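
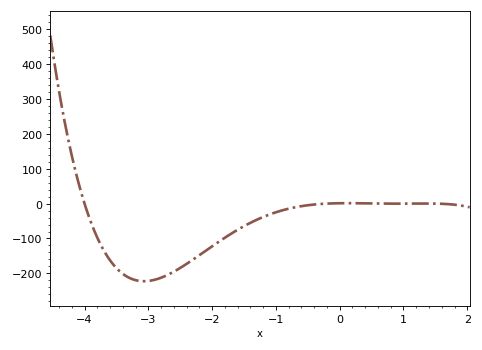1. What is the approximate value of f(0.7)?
0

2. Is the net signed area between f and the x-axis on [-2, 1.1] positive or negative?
negative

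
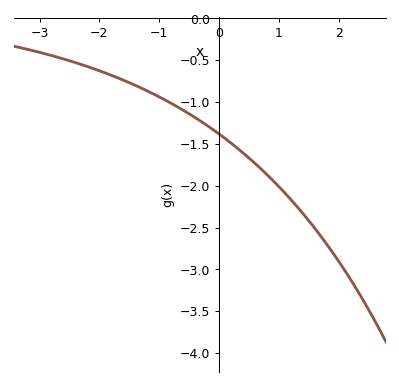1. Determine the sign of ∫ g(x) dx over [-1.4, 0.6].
negative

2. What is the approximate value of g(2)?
-2.9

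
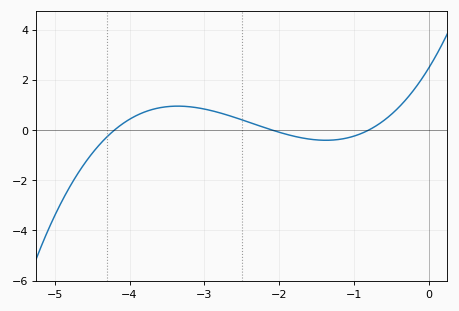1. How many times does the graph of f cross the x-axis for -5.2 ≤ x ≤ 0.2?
3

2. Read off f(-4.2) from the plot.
0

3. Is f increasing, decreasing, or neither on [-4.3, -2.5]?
neither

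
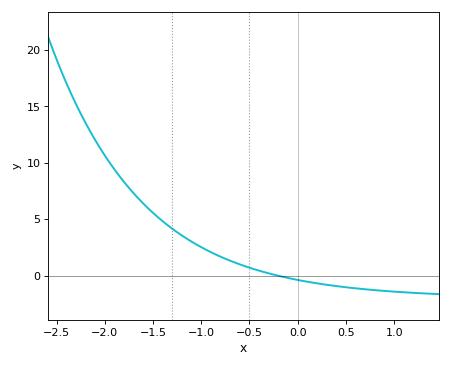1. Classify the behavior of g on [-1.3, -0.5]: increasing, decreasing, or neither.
decreasing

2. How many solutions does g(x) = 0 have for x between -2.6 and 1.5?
1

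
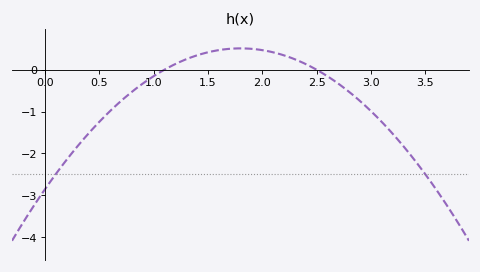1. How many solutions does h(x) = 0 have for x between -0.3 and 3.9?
2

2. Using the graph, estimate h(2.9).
-0.749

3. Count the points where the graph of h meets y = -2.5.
2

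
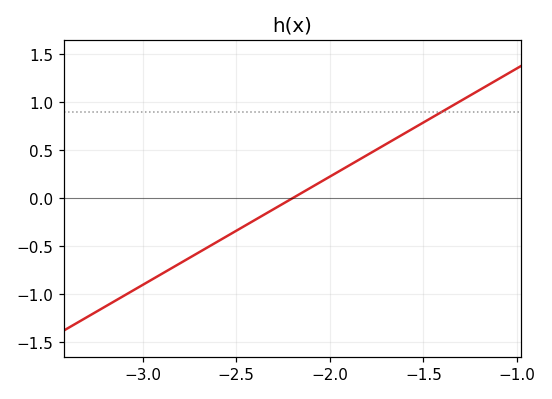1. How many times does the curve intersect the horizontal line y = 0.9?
1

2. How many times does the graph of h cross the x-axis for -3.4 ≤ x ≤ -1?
1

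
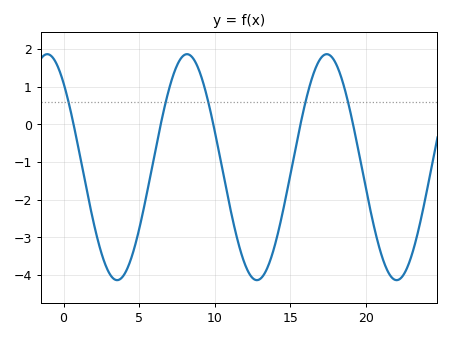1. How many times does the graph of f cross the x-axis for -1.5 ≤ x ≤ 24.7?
5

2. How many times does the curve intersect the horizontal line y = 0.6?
5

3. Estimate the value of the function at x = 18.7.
0.77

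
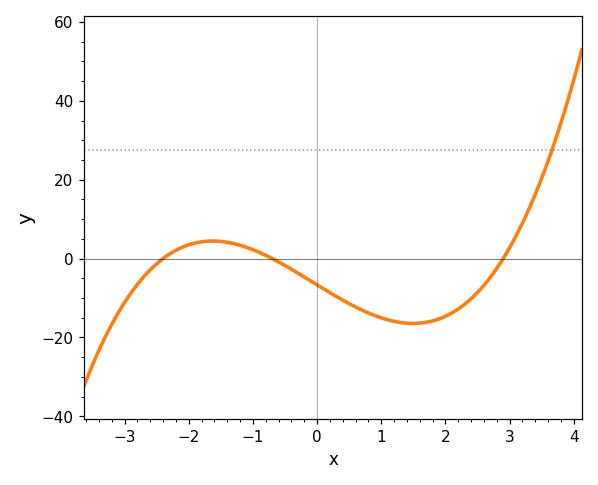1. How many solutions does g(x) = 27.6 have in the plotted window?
1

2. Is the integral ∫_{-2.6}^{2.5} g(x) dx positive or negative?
negative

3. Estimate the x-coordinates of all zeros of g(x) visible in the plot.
-2.4, -0.7, 2.9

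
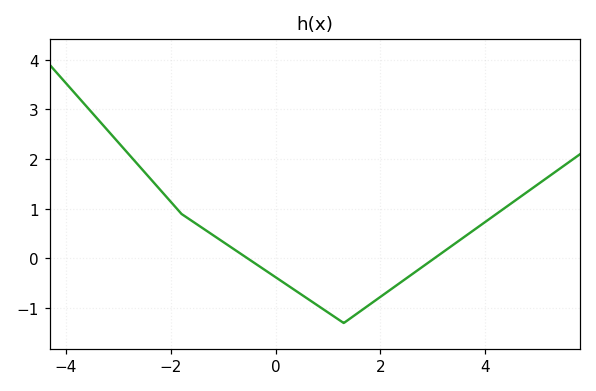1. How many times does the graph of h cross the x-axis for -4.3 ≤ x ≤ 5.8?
2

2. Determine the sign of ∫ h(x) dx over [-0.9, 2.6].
negative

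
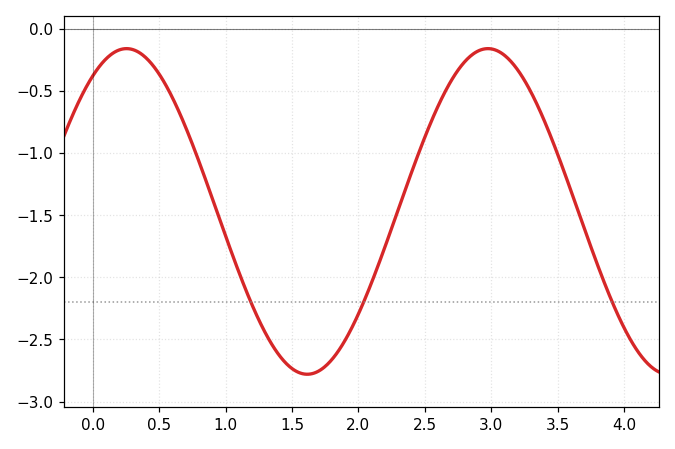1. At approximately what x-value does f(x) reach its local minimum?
1.61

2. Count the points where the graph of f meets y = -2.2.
3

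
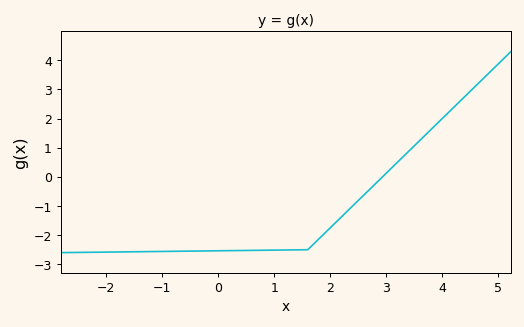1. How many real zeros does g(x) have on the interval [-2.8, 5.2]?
1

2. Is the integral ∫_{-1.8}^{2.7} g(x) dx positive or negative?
negative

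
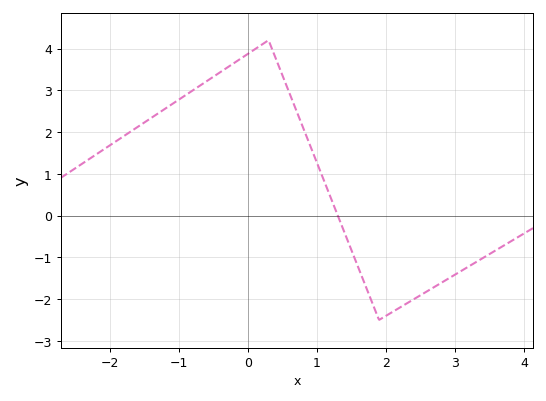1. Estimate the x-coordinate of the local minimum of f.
1.9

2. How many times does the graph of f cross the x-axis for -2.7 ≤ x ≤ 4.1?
1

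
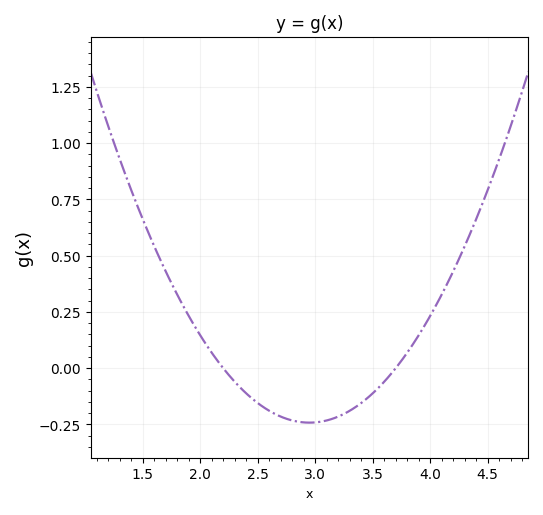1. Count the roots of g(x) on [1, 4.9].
2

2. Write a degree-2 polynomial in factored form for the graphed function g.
y = 0.43(x - 2.2)(x - 3.7)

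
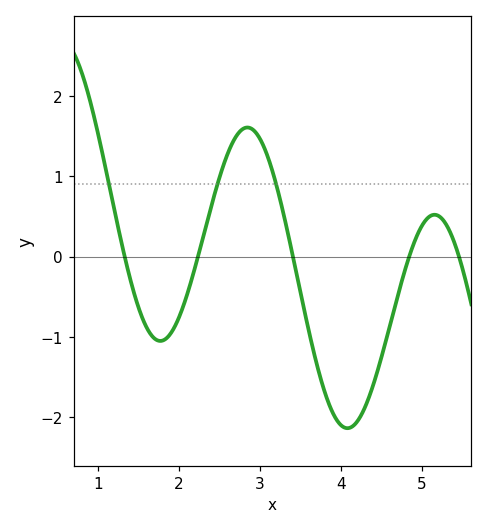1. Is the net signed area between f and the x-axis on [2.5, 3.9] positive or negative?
positive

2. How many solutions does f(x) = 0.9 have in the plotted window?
3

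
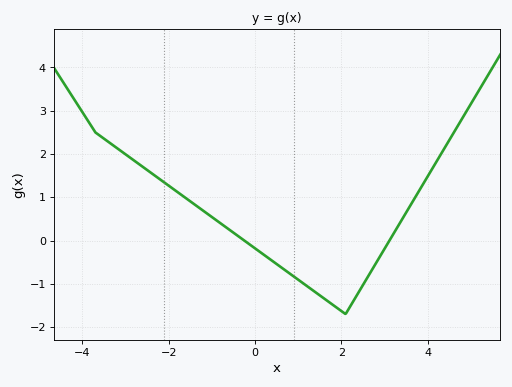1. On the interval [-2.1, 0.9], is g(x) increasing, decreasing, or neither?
decreasing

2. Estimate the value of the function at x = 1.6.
-1.3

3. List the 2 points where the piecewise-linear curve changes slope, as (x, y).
(-3.7, 2.5); (2.1, -1.7)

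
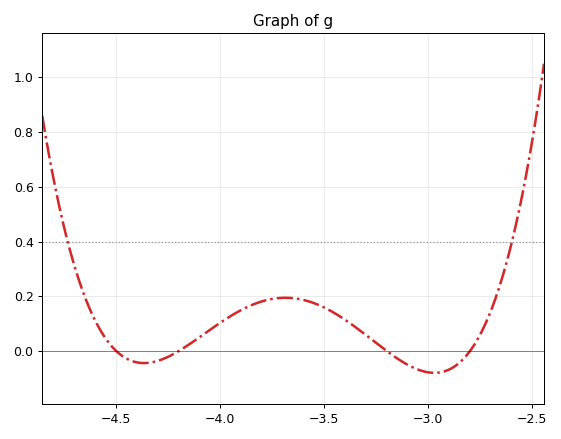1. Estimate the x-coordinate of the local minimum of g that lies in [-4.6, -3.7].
-4.35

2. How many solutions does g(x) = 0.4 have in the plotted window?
2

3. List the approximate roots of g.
-4.5, -4.2, -3.2, -2.8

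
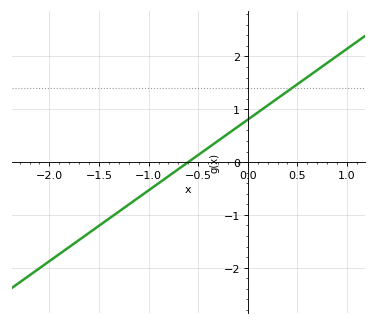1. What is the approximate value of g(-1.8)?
-1.6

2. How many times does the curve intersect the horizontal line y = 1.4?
1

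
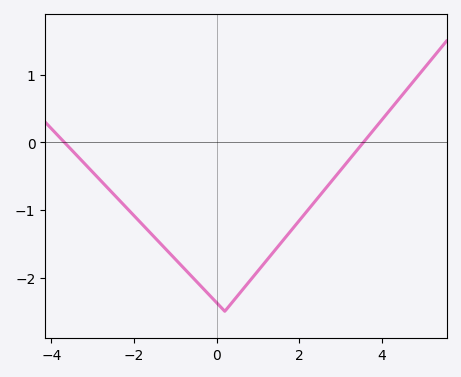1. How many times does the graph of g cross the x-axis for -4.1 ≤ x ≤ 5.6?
2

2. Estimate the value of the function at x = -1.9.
-1.15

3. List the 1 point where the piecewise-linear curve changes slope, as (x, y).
(0.2, -2.5)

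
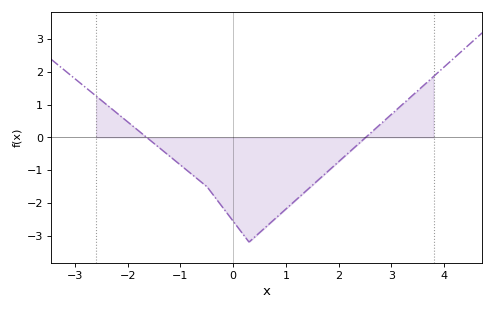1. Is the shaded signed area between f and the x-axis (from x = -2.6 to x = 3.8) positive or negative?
negative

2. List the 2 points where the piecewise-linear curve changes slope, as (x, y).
(-0.5, -1.5); (0.3, -3.2)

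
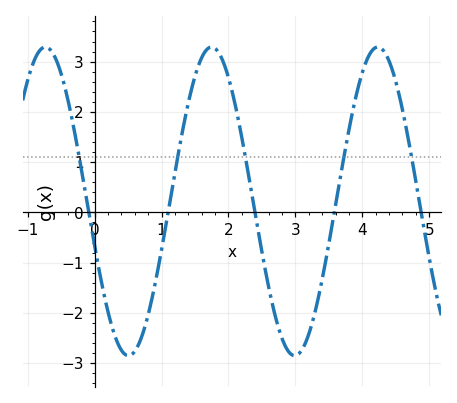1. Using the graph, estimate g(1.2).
0.788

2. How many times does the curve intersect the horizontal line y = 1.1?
5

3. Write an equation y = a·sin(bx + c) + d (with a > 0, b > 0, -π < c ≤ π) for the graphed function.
y = 3.07sin(2.53x - 2.85) + 0.22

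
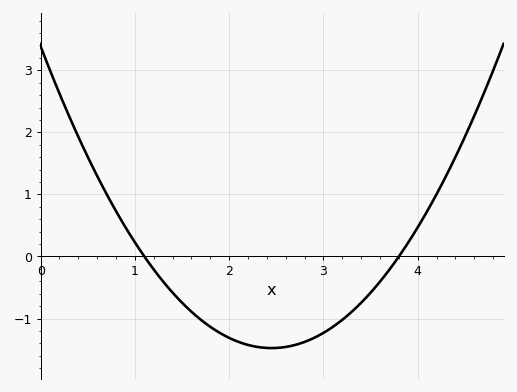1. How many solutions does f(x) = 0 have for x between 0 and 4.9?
2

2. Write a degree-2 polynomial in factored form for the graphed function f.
y = 0.81(x - 1.1)(x - 3.8)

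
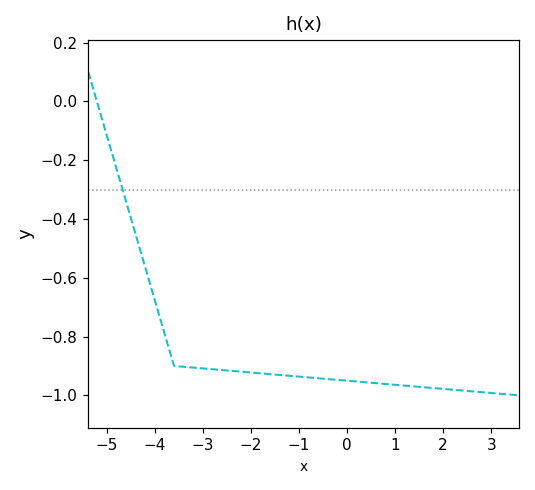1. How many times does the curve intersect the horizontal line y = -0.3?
1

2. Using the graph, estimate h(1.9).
-0.98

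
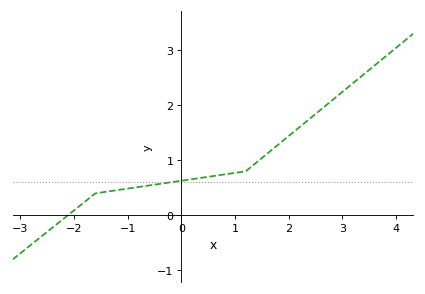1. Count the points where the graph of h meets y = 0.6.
1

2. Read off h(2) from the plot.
1.44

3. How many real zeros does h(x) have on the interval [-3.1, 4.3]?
1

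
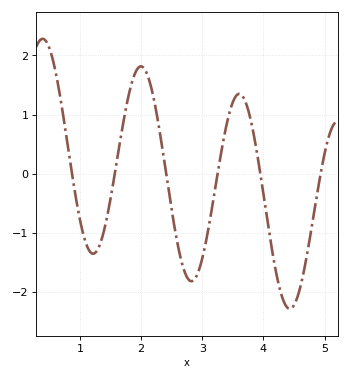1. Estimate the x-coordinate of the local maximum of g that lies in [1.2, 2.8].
2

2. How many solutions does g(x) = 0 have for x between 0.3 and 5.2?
6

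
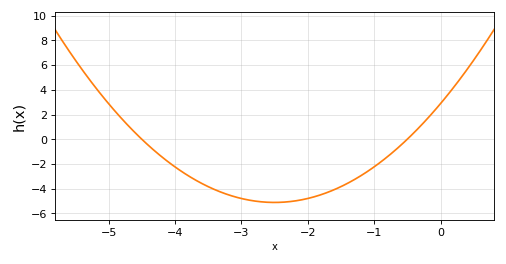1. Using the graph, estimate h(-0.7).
-1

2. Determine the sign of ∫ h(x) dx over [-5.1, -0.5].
negative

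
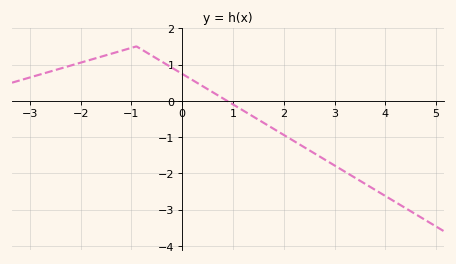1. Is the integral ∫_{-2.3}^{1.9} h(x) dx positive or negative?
positive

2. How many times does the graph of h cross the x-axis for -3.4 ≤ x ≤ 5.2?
1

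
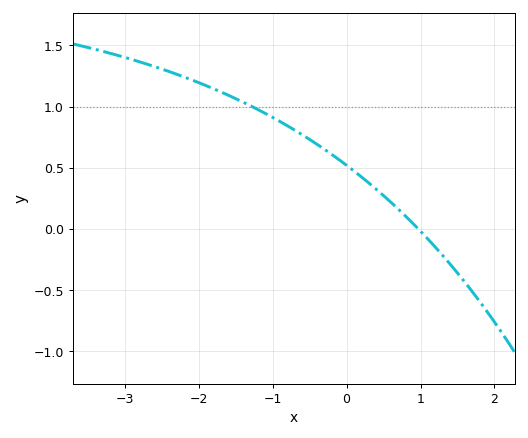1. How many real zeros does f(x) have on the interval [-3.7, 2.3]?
1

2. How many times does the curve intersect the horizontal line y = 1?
1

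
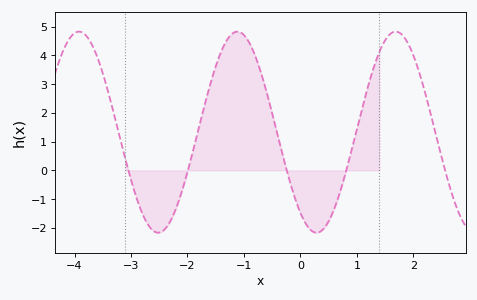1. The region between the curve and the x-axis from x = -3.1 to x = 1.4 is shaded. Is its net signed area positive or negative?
positive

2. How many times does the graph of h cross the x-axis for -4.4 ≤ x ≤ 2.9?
5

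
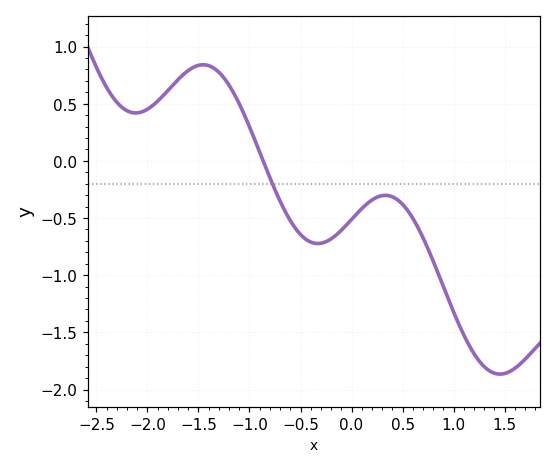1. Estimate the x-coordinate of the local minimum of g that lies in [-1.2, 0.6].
-0.332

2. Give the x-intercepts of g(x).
-0.866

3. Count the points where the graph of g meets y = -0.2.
1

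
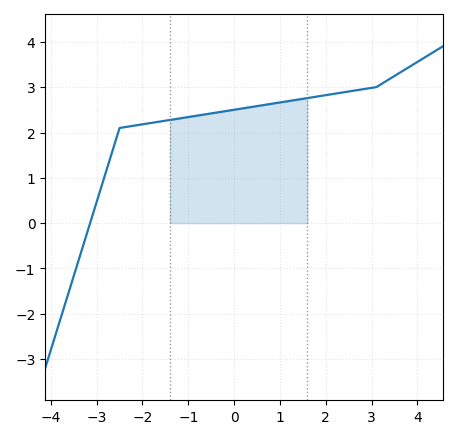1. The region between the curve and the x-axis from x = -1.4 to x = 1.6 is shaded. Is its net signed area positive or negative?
positive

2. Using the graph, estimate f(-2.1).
2.2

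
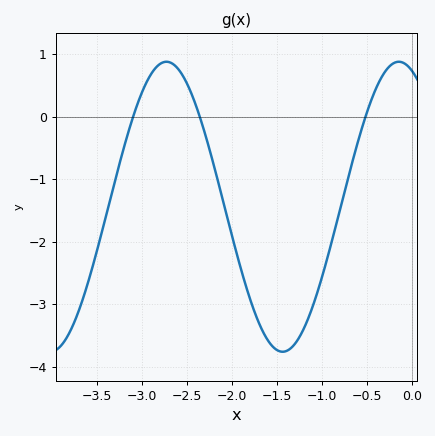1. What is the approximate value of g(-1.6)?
-3.58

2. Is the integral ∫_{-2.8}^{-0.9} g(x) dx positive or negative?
negative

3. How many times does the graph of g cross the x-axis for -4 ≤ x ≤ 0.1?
3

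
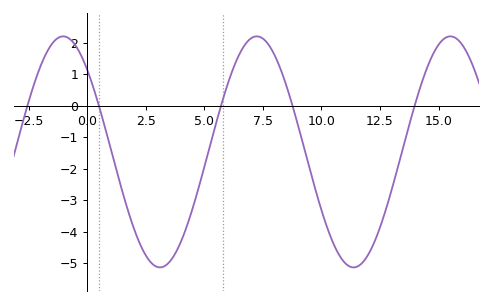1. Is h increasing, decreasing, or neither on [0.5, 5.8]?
neither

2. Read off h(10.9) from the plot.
-4.91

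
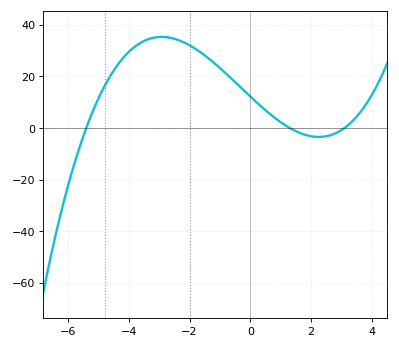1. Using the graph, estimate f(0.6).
5.88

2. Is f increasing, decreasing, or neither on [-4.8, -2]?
neither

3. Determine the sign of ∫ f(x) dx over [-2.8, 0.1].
positive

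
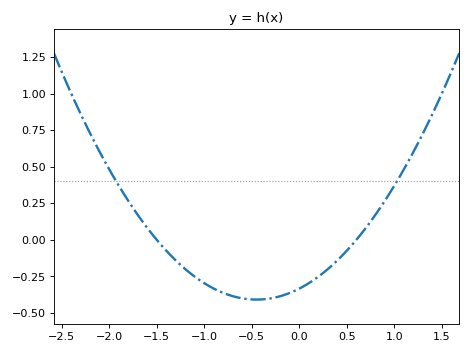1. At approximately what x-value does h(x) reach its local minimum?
-0.45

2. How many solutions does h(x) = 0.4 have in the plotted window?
2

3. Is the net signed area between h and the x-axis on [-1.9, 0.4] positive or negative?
negative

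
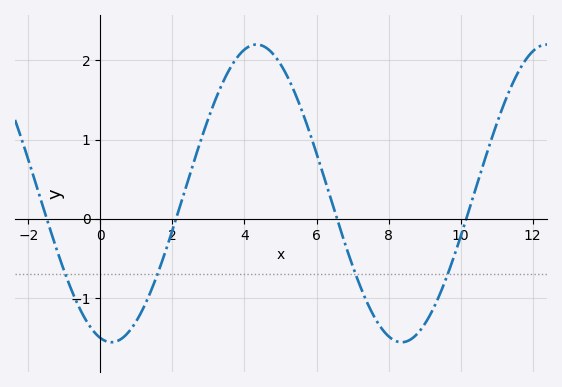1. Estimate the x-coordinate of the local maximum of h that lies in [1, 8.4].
4.33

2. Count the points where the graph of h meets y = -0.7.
4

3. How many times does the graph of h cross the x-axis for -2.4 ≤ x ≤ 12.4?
4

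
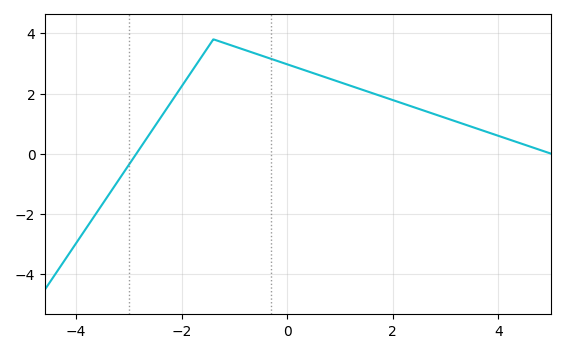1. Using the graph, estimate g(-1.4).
3.8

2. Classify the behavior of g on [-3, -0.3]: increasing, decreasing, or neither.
neither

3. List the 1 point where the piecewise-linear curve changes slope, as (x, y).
(-1.4, 3.8)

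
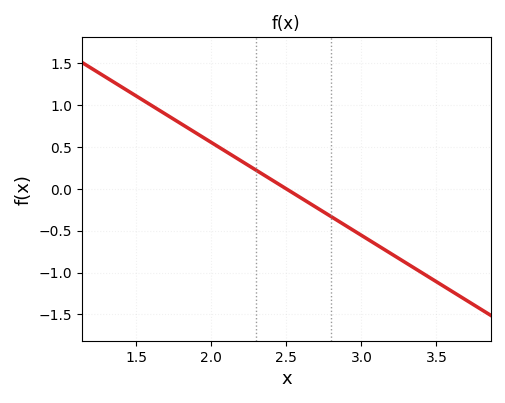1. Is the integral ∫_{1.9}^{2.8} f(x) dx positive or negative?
positive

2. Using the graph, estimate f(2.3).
0.2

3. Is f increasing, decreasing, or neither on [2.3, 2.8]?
decreasing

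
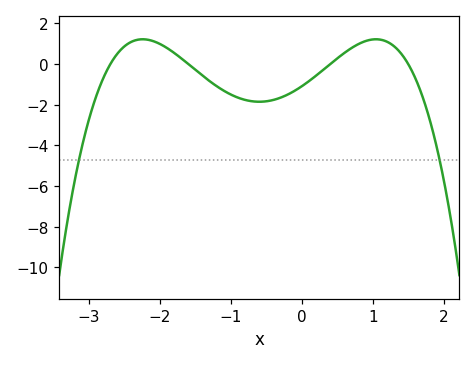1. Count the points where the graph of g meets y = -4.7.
2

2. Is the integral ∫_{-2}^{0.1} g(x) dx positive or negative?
negative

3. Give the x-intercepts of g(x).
-2.7, -1.6, 0.4, 1.5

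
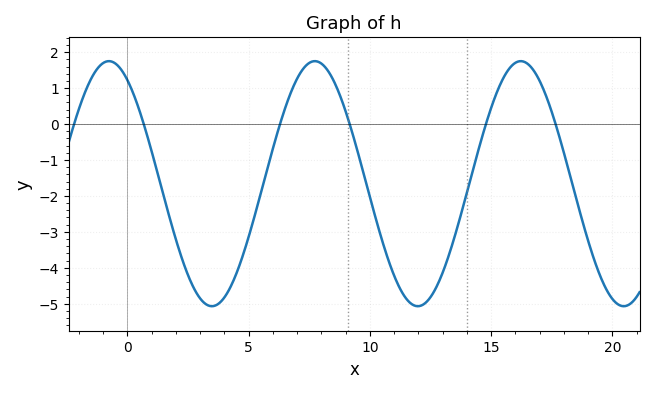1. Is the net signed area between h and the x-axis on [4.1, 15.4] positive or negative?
negative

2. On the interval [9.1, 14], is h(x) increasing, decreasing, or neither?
neither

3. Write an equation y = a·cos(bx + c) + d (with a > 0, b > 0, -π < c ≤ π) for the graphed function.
y = 3.41cos(0.74x + 0.56) - 1.66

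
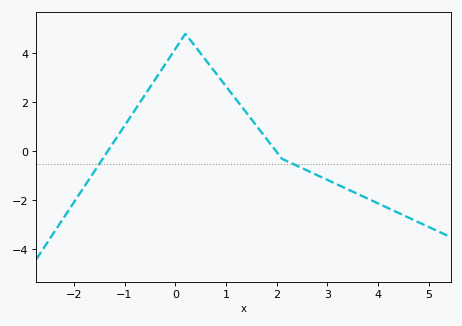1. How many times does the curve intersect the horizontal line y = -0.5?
2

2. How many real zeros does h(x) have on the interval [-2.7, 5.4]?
2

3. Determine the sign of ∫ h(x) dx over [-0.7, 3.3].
positive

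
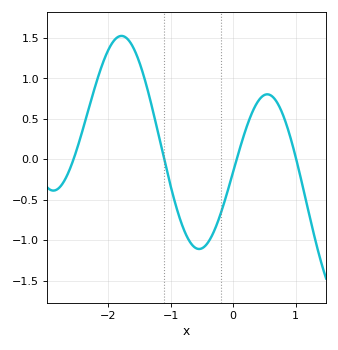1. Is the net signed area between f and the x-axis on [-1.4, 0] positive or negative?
negative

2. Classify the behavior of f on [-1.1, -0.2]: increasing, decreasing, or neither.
neither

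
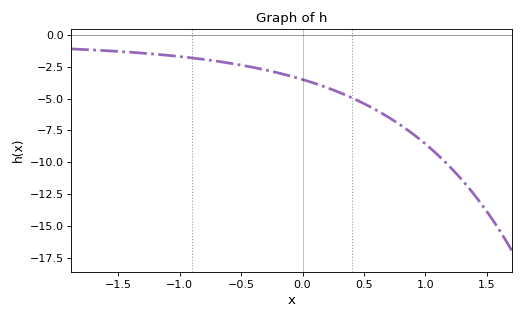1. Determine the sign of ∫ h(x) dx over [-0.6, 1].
negative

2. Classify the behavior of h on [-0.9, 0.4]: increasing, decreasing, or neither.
decreasing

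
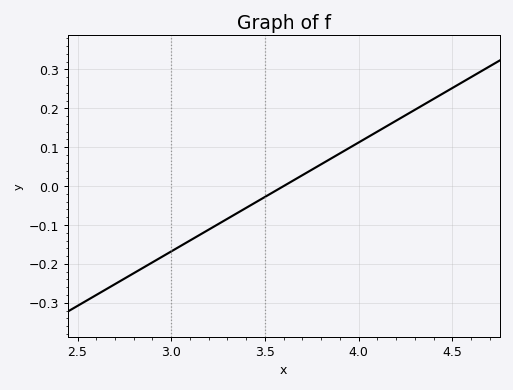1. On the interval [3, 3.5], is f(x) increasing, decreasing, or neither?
increasing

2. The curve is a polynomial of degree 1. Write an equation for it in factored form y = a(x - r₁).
y = 0.28(x - 3.6)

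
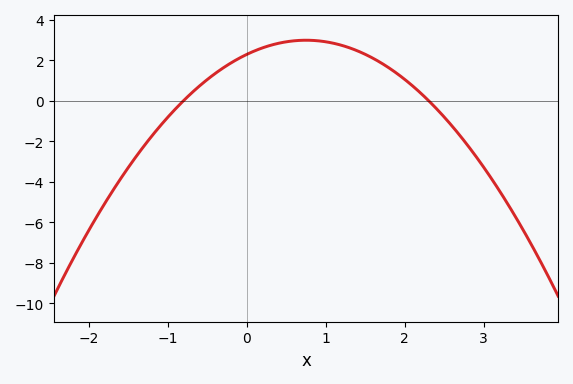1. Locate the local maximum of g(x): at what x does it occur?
0.75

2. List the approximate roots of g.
-0.8, 2.3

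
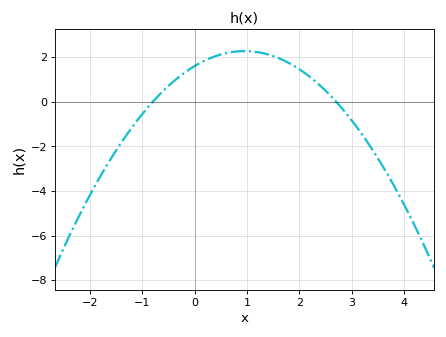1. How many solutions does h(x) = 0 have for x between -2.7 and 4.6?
2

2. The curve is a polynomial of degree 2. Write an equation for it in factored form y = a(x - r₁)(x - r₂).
y = -0.74(x + 0.8)(x - 2.7)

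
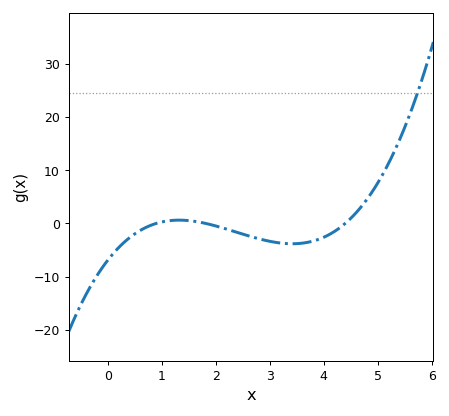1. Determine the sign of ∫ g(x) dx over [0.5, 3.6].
negative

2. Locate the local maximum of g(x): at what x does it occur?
1.32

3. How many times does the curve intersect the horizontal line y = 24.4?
1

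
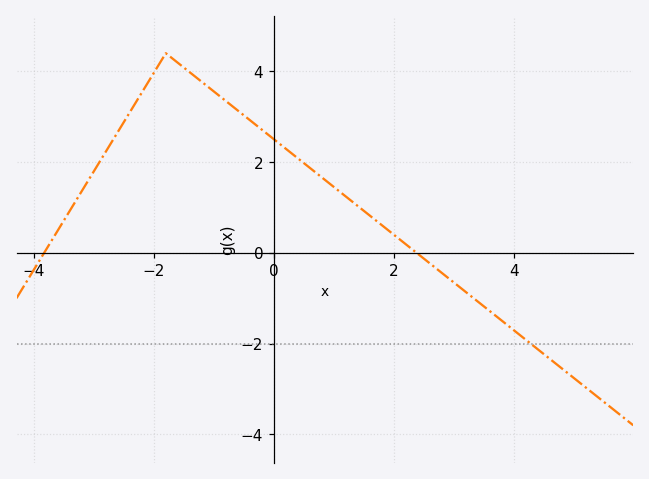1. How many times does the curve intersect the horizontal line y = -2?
1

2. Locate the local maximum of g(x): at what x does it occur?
-1.8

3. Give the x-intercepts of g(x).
-3.83, 2.38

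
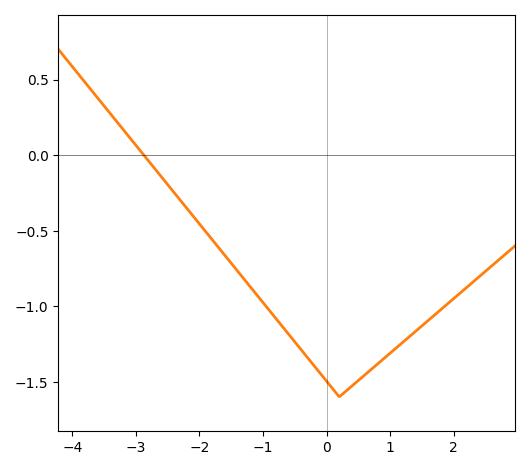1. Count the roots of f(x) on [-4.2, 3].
1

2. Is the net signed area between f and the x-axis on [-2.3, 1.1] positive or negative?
negative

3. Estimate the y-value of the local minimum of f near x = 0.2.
-1.6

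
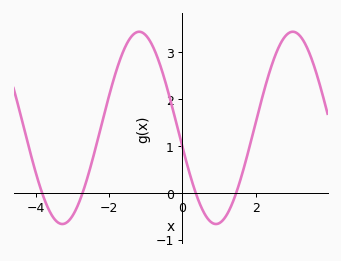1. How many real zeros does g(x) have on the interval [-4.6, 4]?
4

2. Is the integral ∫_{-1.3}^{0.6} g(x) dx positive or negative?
positive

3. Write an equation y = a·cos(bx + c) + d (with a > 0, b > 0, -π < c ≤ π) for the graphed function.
y = 2.05cos(1.5x + 1.77) + 1.38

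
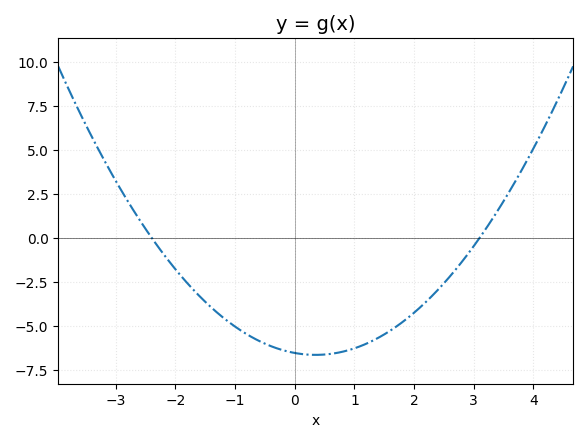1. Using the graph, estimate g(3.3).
1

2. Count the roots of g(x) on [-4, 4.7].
2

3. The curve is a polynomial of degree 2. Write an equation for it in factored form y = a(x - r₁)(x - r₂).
y = 0.88(x + 2.4)(x - 3.1)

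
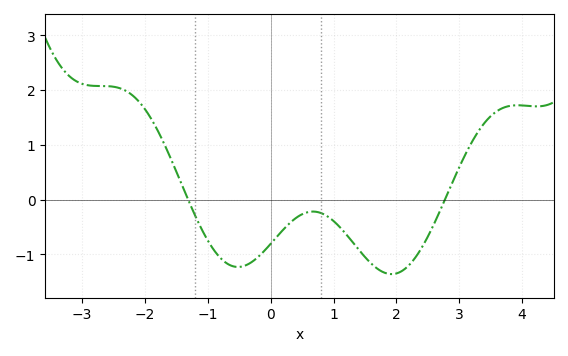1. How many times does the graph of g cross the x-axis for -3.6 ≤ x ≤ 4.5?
2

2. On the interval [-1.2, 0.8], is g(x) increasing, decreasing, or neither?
neither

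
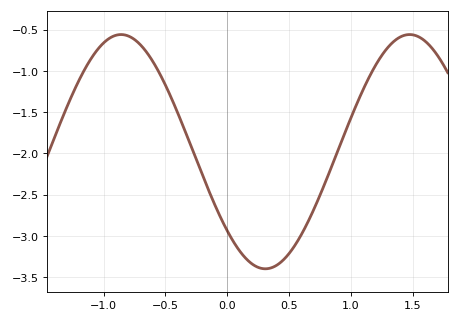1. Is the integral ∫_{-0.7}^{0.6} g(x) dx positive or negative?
negative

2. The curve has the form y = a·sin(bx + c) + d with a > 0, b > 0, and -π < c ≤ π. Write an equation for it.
y = 1.42sin(2.69x - 2.4) - 1.98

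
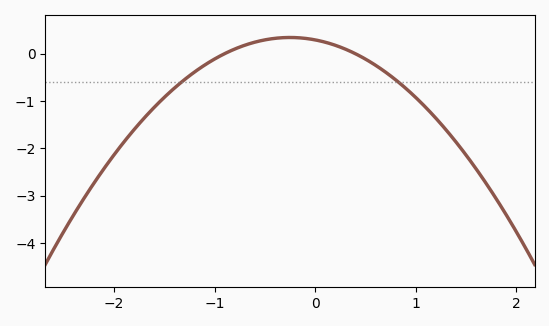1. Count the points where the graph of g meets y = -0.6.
2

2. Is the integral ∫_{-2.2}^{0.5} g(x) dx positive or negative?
negative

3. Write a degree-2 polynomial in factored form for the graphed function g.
y = -0.81(x + 0.9)(x - 0.4)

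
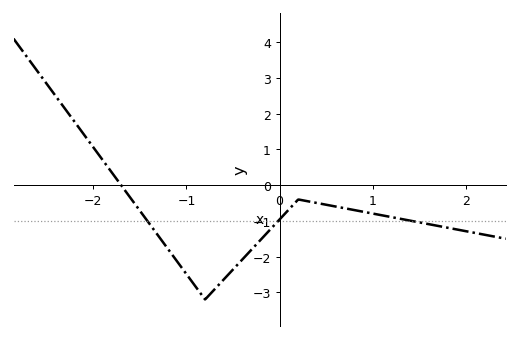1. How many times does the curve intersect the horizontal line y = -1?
3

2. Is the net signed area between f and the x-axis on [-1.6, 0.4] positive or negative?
negative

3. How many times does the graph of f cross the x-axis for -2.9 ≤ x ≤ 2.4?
1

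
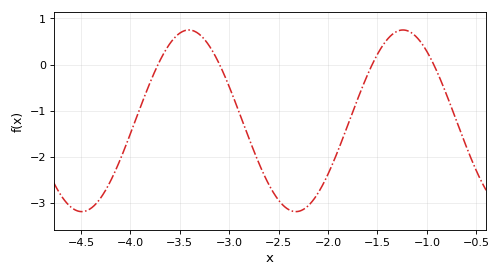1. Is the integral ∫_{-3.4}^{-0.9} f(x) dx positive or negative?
negative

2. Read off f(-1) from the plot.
0.284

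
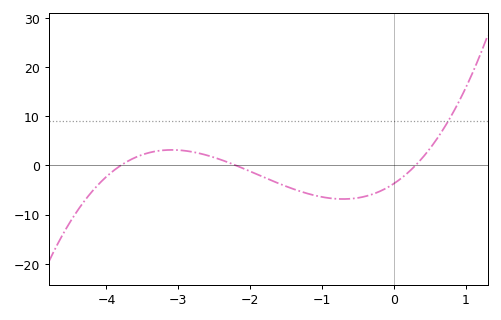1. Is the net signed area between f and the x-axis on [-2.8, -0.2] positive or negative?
negative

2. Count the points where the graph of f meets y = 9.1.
1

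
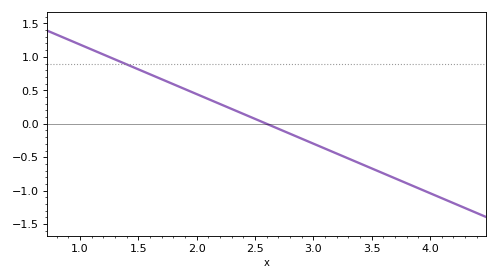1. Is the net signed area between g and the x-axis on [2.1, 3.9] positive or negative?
negative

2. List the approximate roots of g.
2.6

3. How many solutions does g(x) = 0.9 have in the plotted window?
1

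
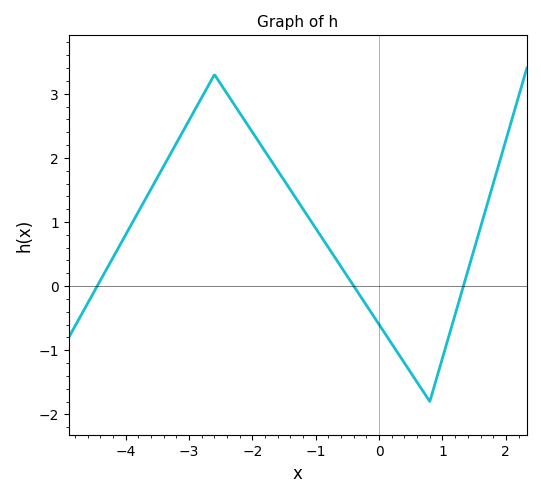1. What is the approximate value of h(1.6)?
0.916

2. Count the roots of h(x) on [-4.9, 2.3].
3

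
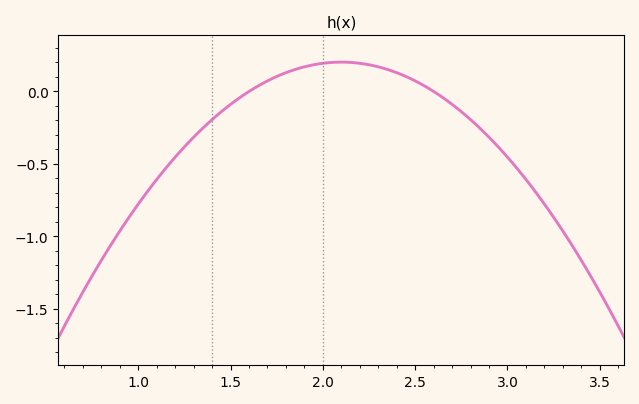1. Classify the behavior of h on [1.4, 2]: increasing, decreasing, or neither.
increasing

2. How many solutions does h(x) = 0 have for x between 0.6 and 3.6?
2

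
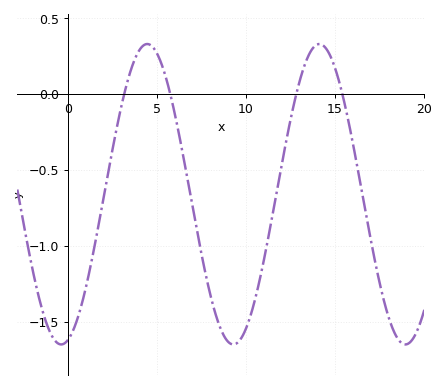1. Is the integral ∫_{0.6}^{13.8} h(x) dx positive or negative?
negative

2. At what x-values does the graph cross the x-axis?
3, 6, 13, 15.5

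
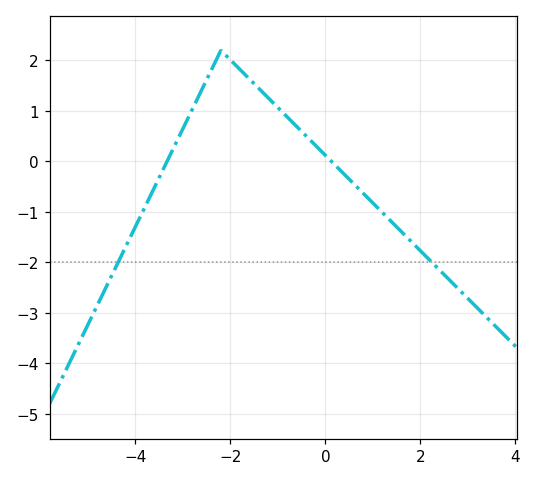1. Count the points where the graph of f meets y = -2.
2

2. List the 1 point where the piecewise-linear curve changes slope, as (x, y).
(-2.2, 2.2)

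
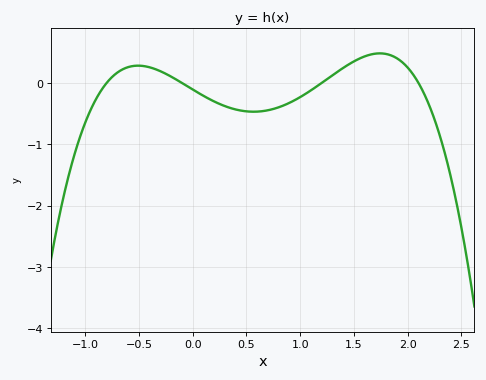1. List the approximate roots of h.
-0.8, -0.1, 1.2, 2.1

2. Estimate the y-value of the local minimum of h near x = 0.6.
-0.5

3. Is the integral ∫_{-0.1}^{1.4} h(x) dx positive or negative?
negative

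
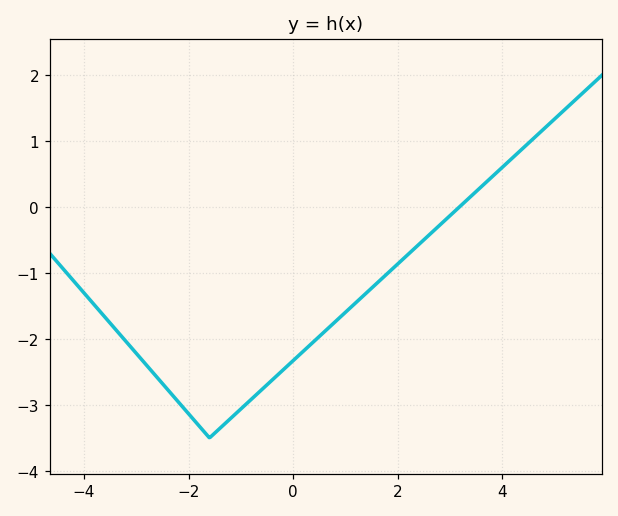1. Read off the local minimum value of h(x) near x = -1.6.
-3.5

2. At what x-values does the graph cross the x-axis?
3.18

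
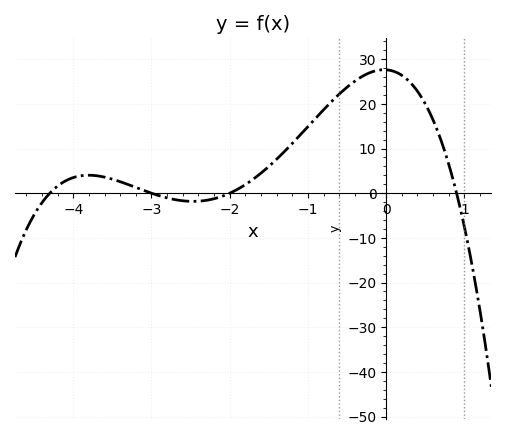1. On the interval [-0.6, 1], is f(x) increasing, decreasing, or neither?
neither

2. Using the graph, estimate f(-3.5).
3.14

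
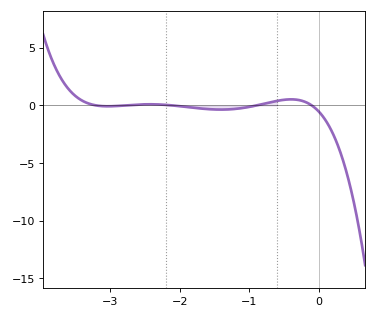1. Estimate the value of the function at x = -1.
0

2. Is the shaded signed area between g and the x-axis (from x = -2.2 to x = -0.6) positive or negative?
negative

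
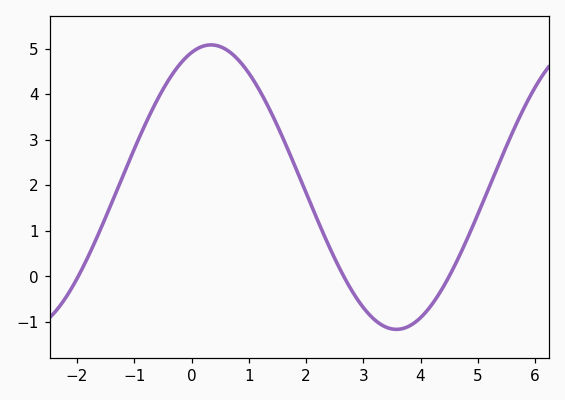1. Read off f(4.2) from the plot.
-0.611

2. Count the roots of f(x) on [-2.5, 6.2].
3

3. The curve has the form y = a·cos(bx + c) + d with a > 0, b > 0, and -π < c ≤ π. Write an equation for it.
y = 3.12cos(0.97x - 0.33) + 1.96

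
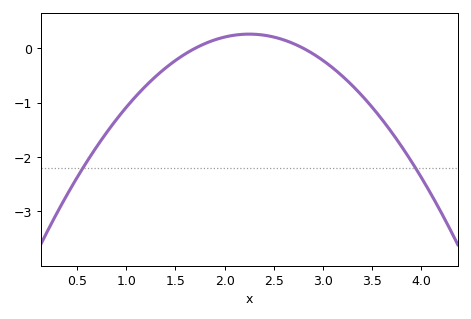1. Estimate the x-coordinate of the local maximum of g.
2.25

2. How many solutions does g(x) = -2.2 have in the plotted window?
2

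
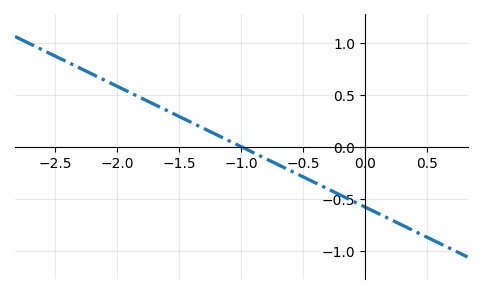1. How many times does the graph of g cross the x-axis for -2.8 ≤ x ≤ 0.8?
1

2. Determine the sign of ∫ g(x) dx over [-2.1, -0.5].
positive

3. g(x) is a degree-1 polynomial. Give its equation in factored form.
y = -0.58(x + 1)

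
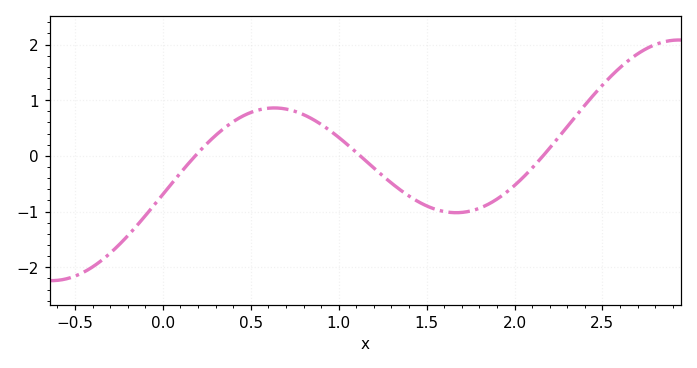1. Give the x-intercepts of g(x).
0.184, 1.12, 2.16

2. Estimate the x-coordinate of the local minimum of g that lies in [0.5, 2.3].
1.67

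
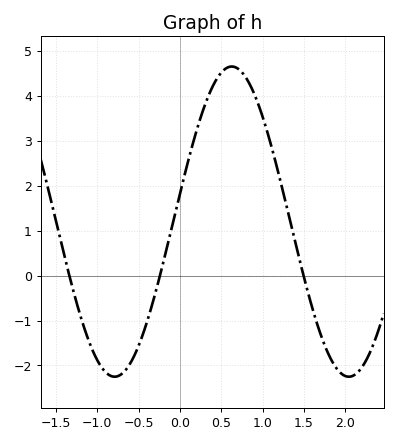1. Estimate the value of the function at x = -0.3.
-0.4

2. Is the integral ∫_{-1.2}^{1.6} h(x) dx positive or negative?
positive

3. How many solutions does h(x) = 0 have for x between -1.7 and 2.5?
3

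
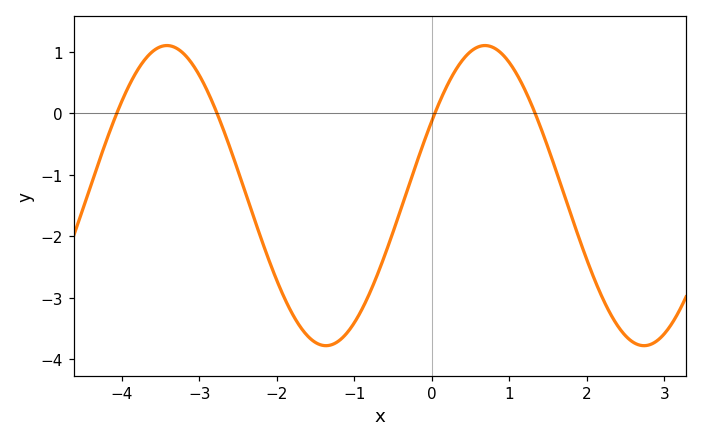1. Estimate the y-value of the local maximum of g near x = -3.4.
1.1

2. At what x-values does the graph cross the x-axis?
-4.07, -2.77, 0.04, 1.33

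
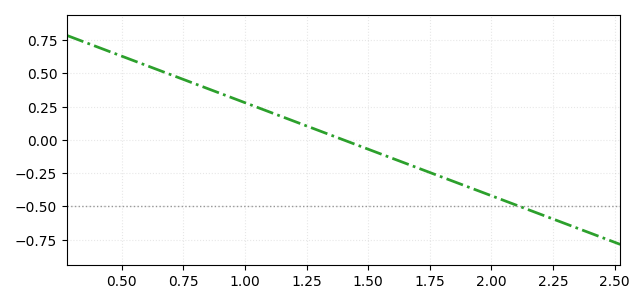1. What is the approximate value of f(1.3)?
0.06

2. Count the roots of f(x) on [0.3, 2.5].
1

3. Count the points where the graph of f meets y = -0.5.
1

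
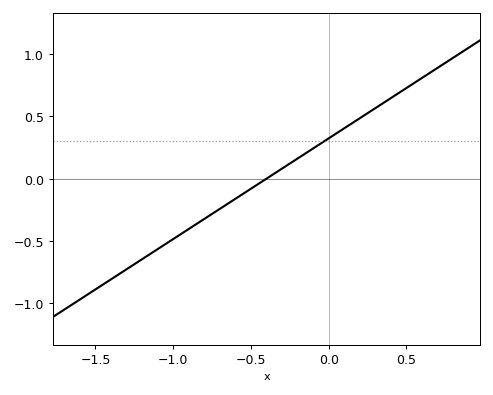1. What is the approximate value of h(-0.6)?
-0.162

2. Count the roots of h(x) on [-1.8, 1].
1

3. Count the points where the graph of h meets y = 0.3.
1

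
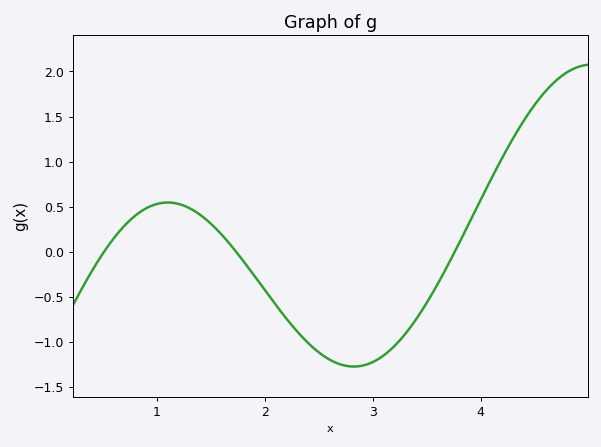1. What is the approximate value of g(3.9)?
0.35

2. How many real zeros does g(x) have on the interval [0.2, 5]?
3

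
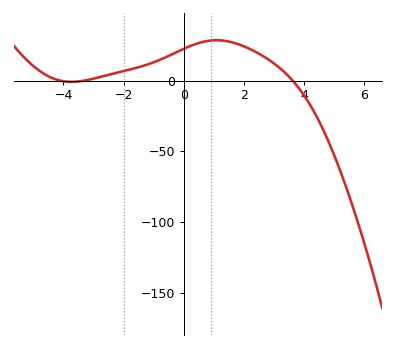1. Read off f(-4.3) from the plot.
1.29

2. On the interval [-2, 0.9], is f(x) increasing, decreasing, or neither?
increasing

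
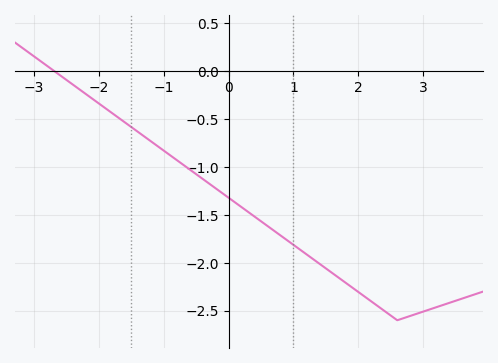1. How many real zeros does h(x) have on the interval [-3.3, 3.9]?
1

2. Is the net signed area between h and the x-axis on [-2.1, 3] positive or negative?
negative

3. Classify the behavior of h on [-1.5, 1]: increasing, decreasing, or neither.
decreasing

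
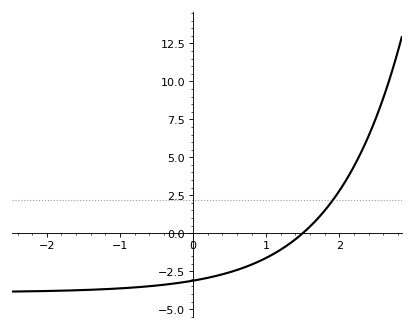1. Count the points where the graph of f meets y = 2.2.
1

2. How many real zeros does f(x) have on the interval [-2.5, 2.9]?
1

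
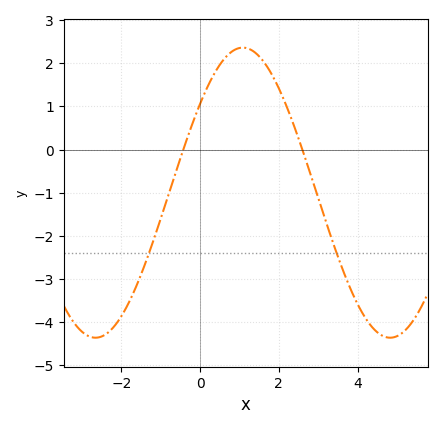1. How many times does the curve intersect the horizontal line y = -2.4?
2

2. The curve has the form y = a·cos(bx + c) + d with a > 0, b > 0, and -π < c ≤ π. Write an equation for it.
y = 3.36cos(0.84x - 0.912) - 1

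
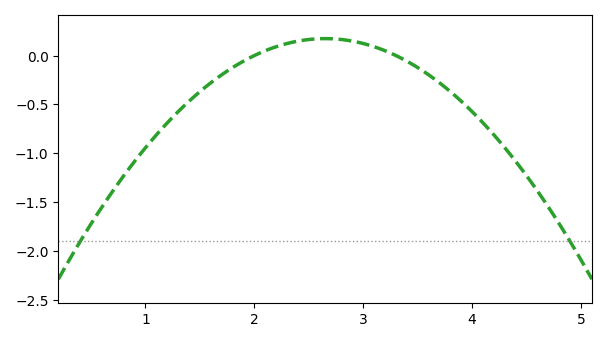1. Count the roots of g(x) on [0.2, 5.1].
2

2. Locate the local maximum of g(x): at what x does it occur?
2.6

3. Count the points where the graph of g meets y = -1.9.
2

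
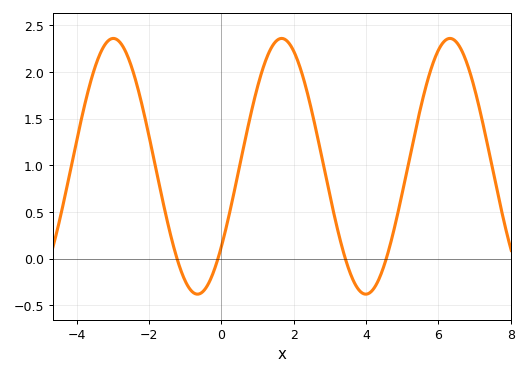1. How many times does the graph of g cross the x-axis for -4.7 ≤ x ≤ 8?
4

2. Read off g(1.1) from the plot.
1.98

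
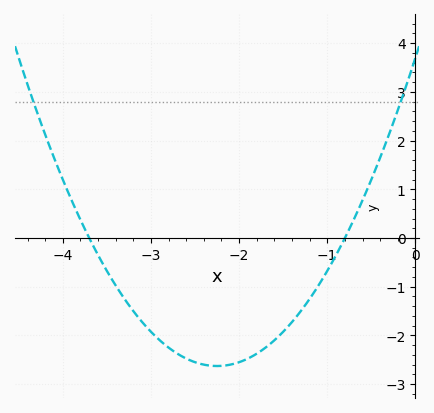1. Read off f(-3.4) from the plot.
-1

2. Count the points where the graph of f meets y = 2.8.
2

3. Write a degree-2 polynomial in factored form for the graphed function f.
y = 1.25(x + 3.7)(x + 0.8)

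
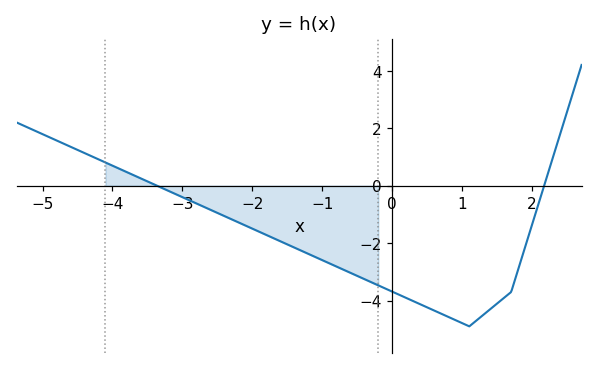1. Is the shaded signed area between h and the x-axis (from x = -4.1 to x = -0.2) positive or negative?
negative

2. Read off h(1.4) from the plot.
-4.4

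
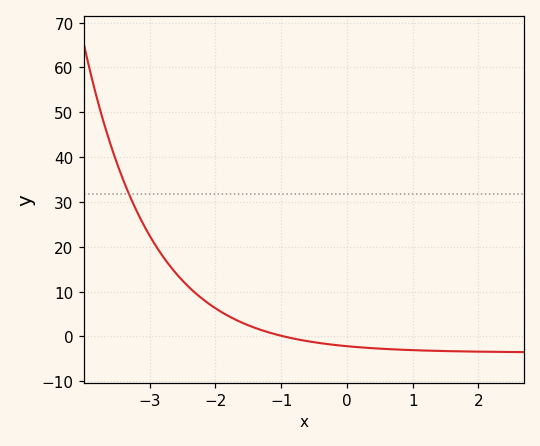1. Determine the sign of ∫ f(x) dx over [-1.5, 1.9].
negative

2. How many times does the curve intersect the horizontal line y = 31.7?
1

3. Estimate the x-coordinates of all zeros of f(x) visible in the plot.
-0.962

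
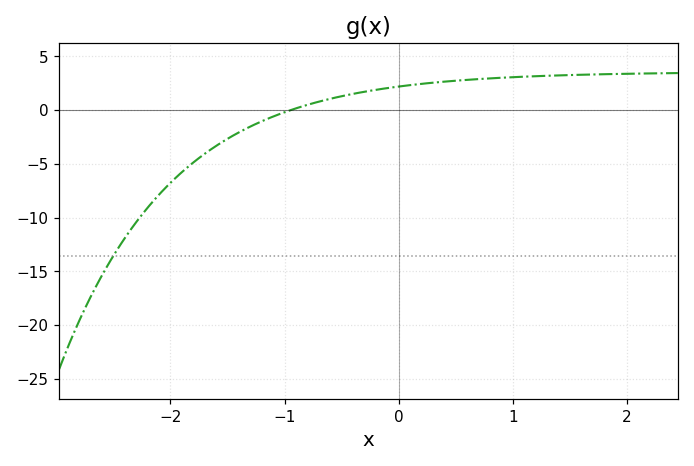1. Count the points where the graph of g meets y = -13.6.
1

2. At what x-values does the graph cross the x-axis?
-0.945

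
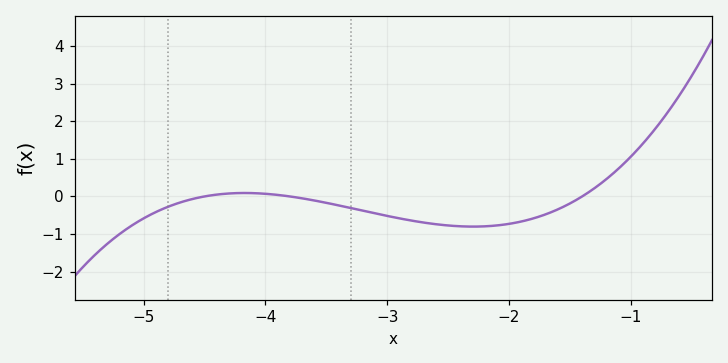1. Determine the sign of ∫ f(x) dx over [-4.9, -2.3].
negative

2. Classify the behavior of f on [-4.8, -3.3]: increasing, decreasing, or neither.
neither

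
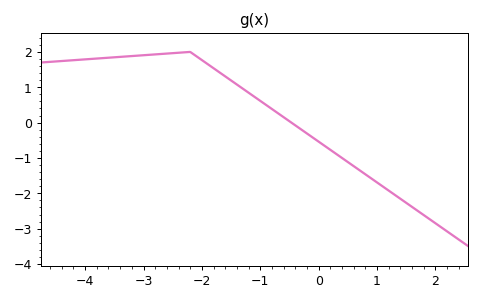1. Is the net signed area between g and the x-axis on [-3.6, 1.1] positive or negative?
positive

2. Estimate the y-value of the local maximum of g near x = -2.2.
2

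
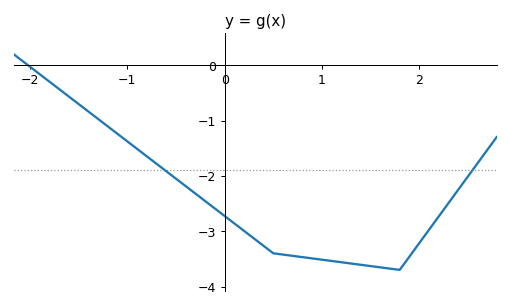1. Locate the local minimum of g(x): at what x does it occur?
1.8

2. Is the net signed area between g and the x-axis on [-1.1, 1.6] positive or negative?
negative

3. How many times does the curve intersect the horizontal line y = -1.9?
2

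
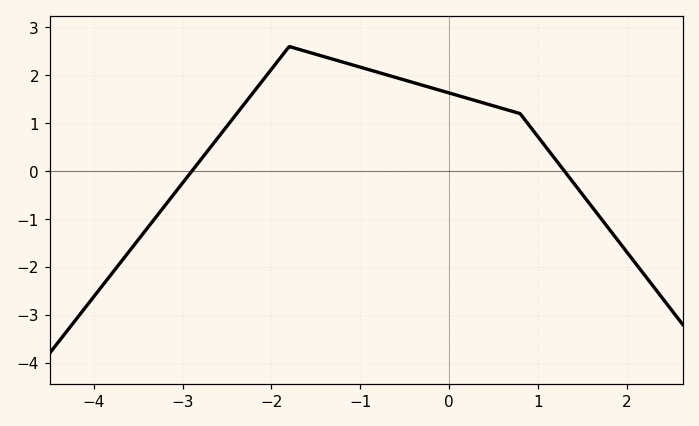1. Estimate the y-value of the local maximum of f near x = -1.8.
2.6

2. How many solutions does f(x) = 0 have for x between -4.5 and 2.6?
2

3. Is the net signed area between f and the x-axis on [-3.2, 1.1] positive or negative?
positive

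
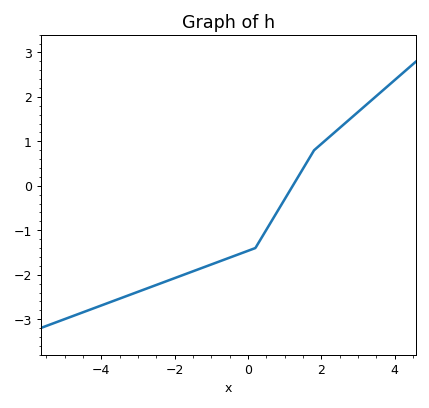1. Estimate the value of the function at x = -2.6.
-2.3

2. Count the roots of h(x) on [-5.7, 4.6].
1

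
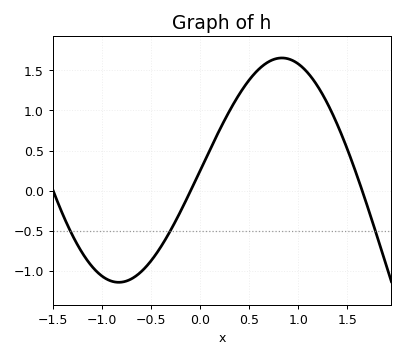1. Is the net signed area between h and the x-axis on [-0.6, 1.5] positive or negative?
positive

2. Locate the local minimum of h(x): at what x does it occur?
-0.832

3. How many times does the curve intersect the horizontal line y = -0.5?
3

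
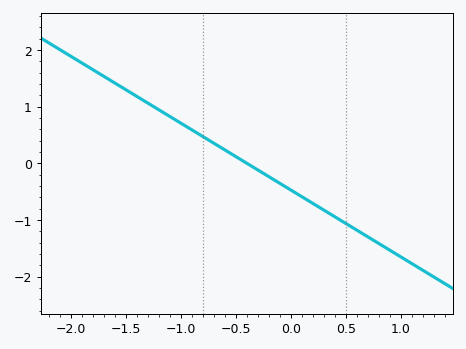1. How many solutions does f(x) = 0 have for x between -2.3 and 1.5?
1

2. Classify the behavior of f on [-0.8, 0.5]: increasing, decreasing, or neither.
decreasing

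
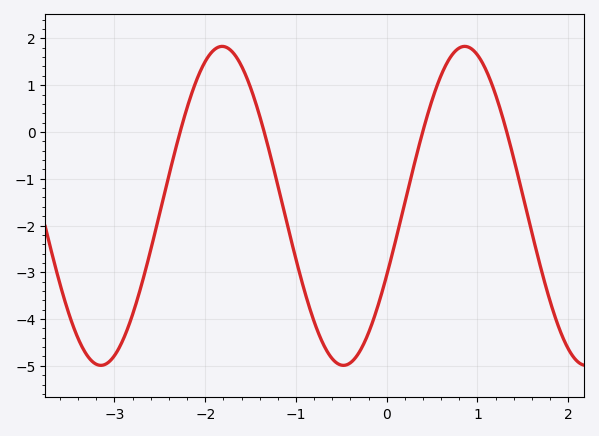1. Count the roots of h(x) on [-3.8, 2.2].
4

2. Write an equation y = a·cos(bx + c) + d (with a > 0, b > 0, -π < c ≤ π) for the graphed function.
y = 3.41cos(2.35x - 2.02) - 1.58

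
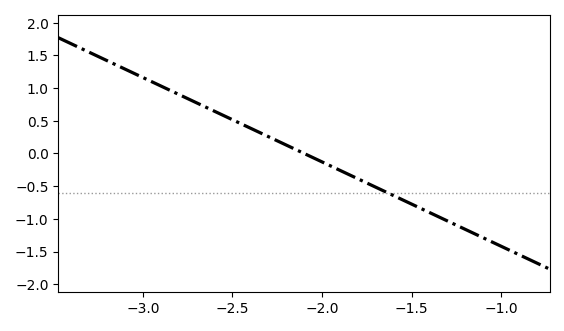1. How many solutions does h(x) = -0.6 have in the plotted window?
1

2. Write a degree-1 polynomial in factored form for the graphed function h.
y = -1.29(x + 2.1)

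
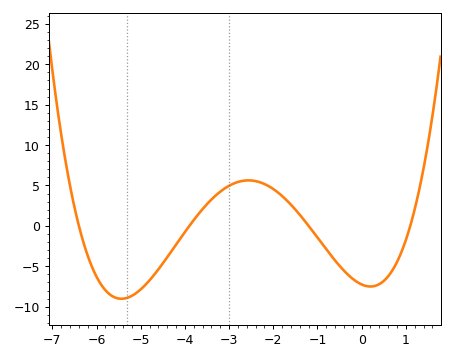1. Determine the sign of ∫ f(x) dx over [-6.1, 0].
negative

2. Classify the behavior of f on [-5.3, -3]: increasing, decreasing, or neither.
increasing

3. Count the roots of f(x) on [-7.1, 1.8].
4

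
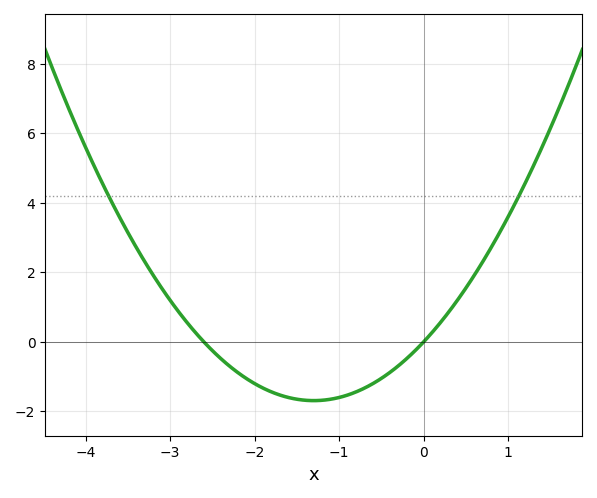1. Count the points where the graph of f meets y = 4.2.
2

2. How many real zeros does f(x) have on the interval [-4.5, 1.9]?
2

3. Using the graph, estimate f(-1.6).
-1.6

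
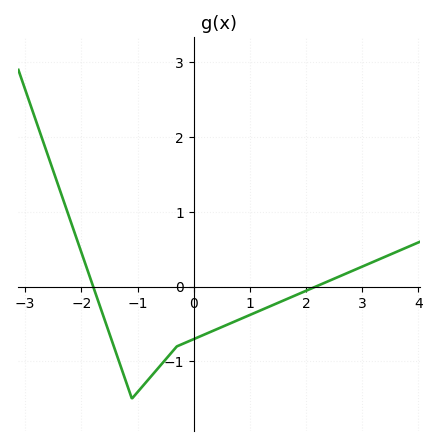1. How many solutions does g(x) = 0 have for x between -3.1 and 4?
2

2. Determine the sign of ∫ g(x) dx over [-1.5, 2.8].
negative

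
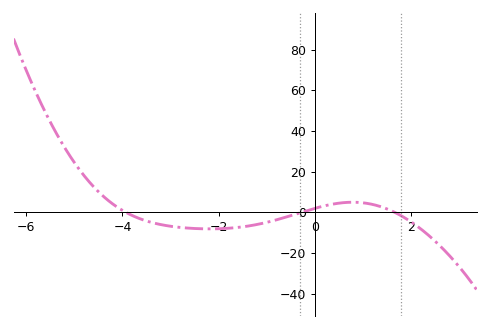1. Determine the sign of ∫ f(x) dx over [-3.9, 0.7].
negative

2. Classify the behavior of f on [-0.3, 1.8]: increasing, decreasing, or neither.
neither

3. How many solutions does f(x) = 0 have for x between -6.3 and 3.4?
3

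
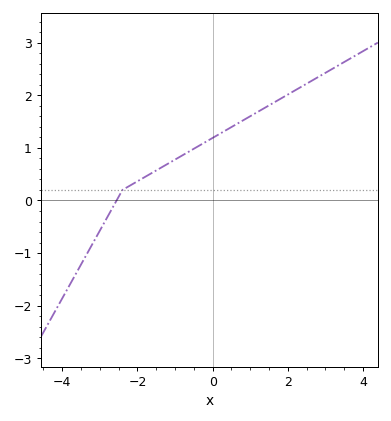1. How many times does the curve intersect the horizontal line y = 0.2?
1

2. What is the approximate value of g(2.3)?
2.1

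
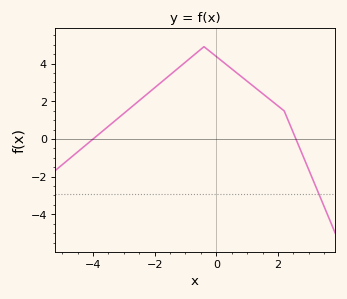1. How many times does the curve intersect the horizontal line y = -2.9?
1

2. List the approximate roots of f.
-4, 2.6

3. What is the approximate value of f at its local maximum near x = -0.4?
4.8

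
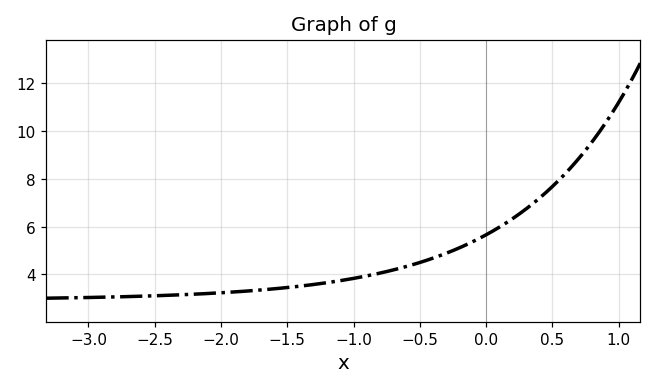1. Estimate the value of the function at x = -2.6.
3.09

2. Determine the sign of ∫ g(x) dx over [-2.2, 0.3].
positive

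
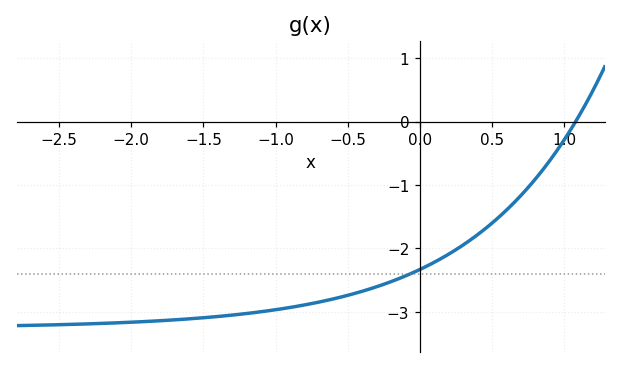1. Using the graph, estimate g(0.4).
-1.78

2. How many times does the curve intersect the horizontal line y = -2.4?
1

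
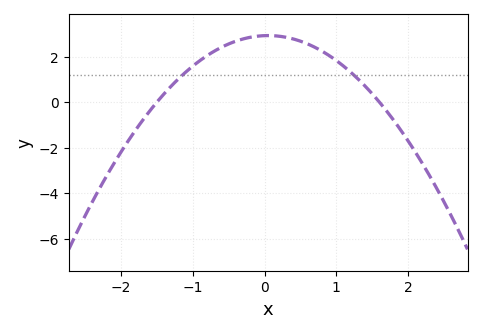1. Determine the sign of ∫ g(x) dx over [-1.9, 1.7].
positive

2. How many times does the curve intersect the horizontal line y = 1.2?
2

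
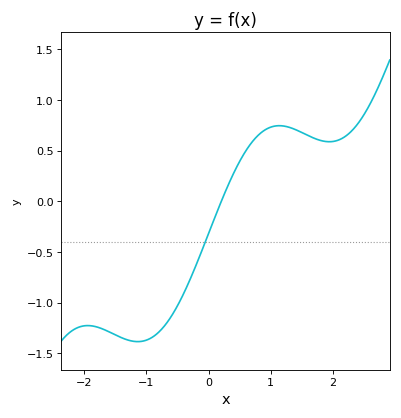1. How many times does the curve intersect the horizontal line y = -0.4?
1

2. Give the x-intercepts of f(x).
0.206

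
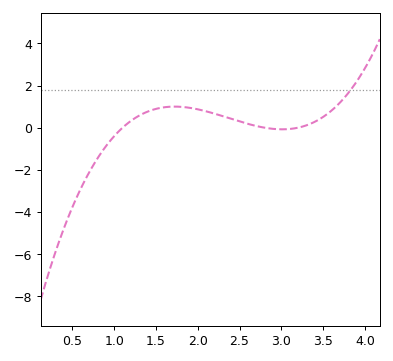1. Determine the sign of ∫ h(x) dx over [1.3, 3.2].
positive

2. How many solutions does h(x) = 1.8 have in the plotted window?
1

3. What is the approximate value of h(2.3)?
0.6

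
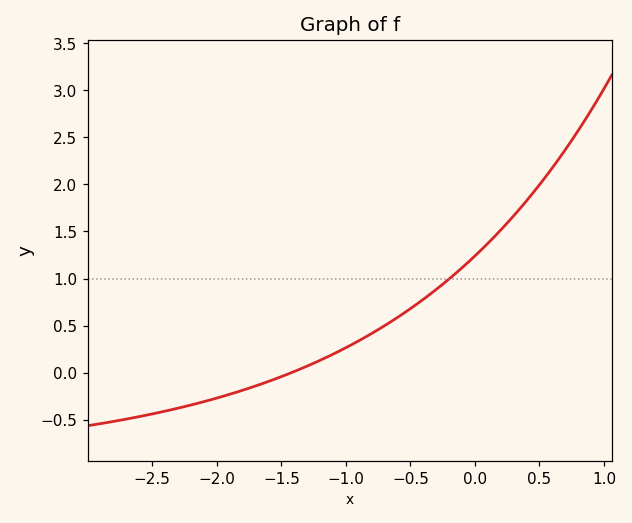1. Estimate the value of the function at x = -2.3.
-0.377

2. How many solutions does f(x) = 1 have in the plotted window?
1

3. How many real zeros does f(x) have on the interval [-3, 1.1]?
1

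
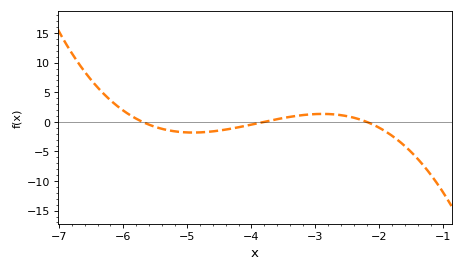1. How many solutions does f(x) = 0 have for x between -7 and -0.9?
3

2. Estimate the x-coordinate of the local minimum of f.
-4.91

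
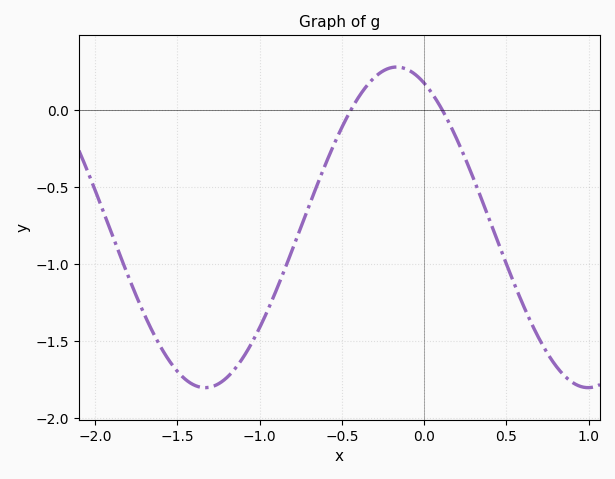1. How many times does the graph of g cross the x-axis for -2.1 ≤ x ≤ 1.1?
2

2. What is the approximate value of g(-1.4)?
-1.78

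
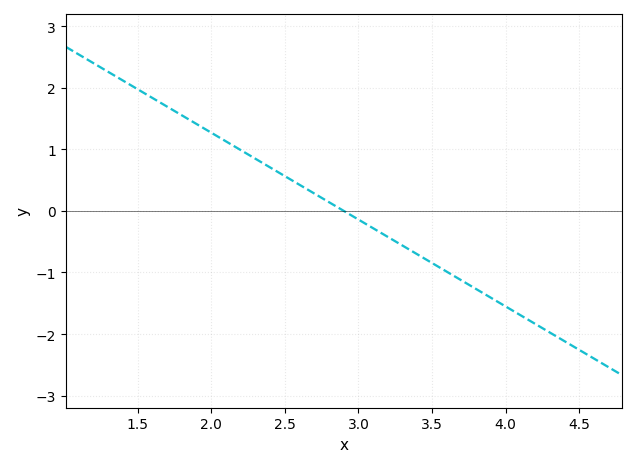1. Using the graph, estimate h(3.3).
-0.564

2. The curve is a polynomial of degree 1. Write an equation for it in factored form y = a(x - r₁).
y = -1.41(x - 2.9)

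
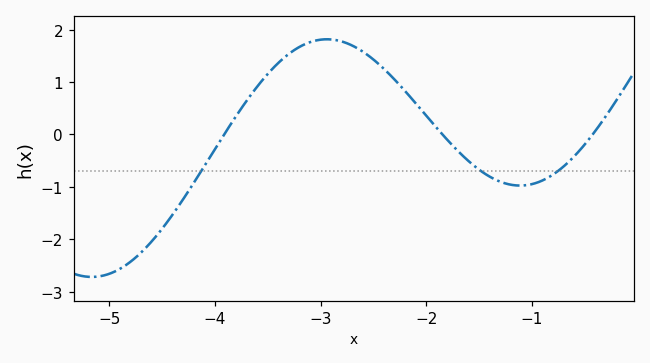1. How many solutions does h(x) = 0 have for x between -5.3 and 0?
3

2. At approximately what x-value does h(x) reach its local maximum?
-2.9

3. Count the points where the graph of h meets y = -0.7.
3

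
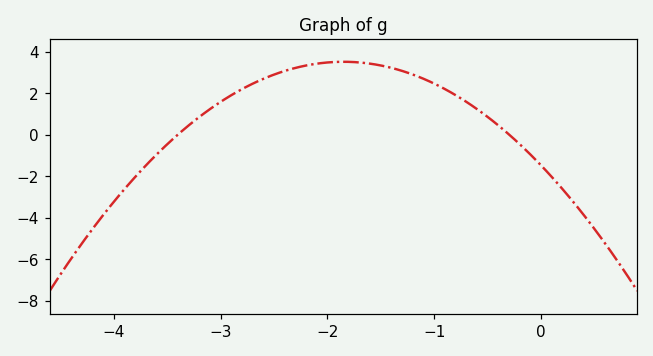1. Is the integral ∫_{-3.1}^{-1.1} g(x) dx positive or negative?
positive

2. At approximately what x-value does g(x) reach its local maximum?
-1.8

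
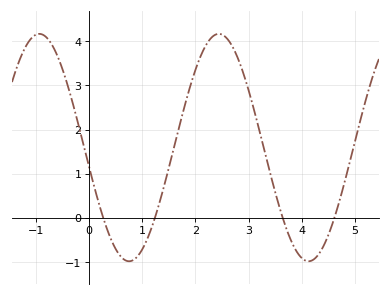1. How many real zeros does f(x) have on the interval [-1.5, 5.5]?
4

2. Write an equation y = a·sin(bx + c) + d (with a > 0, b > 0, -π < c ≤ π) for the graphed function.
y = 2.58sin(1.86x - 2.97) + 1.59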